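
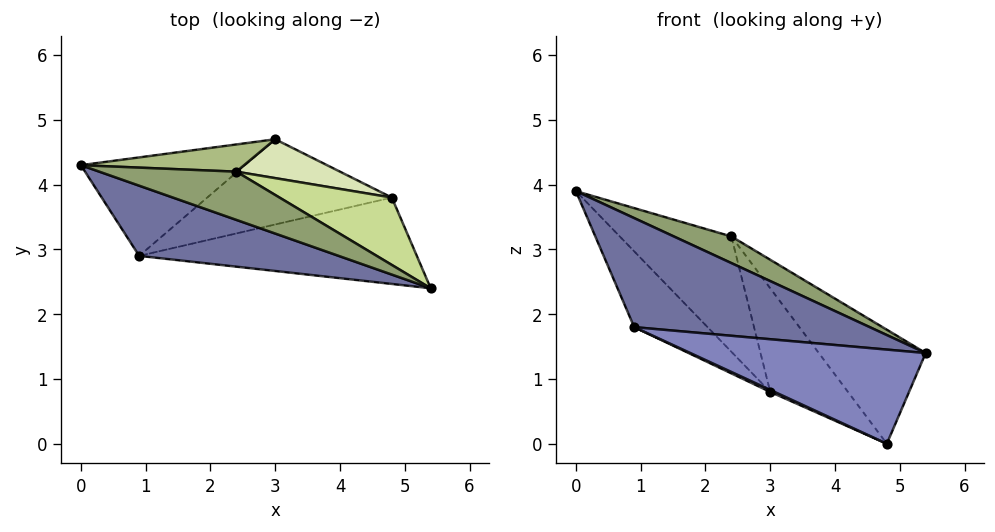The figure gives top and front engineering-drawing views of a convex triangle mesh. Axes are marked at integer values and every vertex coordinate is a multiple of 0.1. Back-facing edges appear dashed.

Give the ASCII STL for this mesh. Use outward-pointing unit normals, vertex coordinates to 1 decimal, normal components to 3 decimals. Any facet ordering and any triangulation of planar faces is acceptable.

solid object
 facet normal -0.045 -0.840 0.541
  outer loop
   vertex 0.9 2.9 1.8
   vertex 5.4 2.4 1.4
   vertex 0.0 4.3 3.9
  endloop
 endfacet
 facet normal -0.141 -0.730 -0.669
  outer loop
   vertex 0.9 2.9 1.8
   vertex 4.8 3.8 0.0
   vertex 5.4 2.4 1.4
  endloop
 endfacet
 facet normal -0.669 0.453 -0.589
  outer loop
   vertex 0.9 2.9 1.8
   vertex 0.0 4.3 3.9
   vertex 3.0 4.7 0.8
  endloop
 endfacet
 facet normal -0.415 -0.021 -0.910
  outer loop
   vertex 0.9 2.9 1.8
   vertex 3.0 4.7 0.8
   vertex 4.8 3.8 0.0
  endloop
 endfacet
 facet normal 0.229 -0.471 0.852
  outer loop
   vertex 2.4 4.2 3.2
   vertex 0.0 4.3 3.9
   vertex 5.4 2.4 1.4
  endloop
 endfacet
 facet normal 0.107 0.968 0.228
  outer loop
   vertex 2.4 4.2 3.2
   vertex 3.0 4.7 0.8
   vertex 0.0 4.3 3.9
  endloop
 endfacet
 facet normal 0.635 0.665 0.393
  outer loop
   vertex 2.4 4.2 3.2
   vertex 5.4 2.4 1.4
   vertex 4.8 3.8 0.0
  endloop
 endfacet
 facet normal 0.530 0.794 0.298
  outer loop
   vertex 2.4 4.2 3.2
   vertex 4.8 3.8 0.0
   vertex 3.0 4.7 0.8
  endloop
 endfacet
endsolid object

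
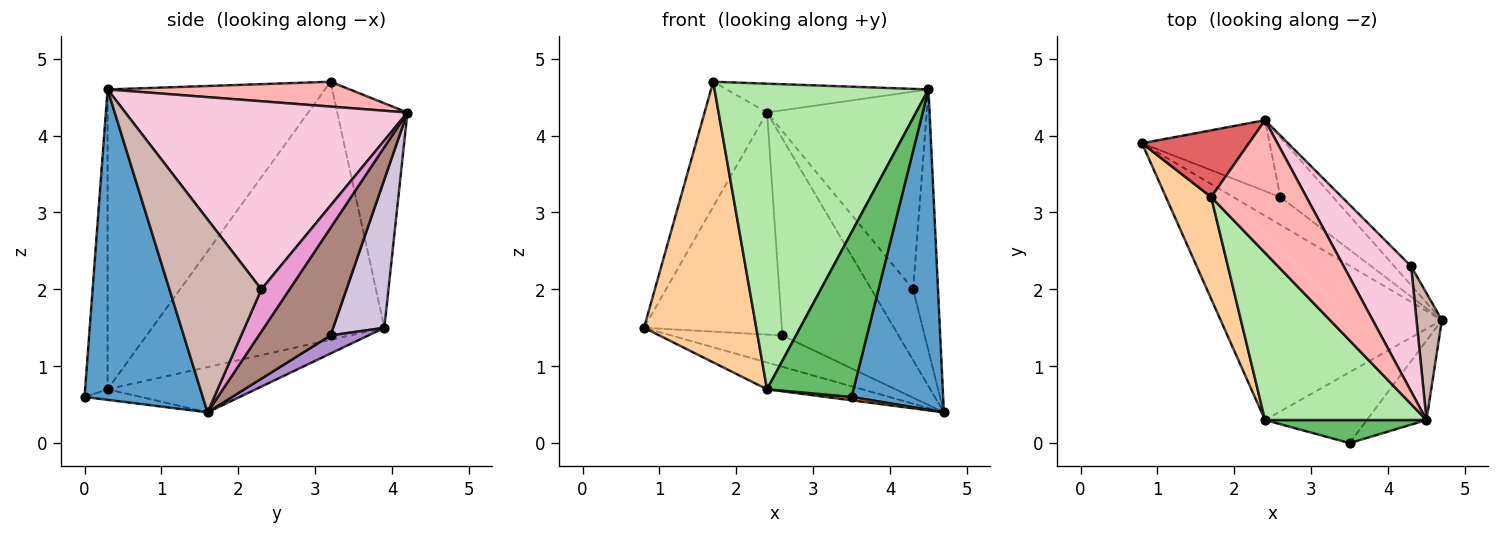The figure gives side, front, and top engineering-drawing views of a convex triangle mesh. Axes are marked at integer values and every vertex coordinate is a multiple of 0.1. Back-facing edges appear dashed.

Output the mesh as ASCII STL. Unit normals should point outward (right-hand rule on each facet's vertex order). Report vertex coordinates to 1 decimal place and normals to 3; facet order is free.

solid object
 facet normal 0.782 -0.605 -0.150
  outer loop
   vertex 4.5 0.3 4.6
   vertex 3.5 0.0 0.6
   vertex 4.7 1.6 0.4
  endloop
 endfacet
 facet normal -0.199 0.128 -0.972
  outer loop
   vertex 2.4 0.3 0.7
   vertex 0.8 3.9 1.5
   vertex 4.7 1.6 0.4
  endloop
 endfacet
 facet normal -0.103 -0.047 -0.994
  outer loop
   vertex 2.4 0.3 0.7
   vertex 4.7 1.6 0.4
   vertex 3.5 0.0 0.6
  endloop
 endfacet
 facet normal -0.889 -0.430 0.156
  outer loop
   vertex 2.4 0.3 0.7
   vertex 1.7 3.2 4.7
   vertex 0.8 3.9 1.5
  endloop
 endfacet
 facet normal -0.249 -0.959 0.134
  outer loop
   vertex 2.4 0.3 0.7
   vertex 3.5 0.0 0.6
   vertex 4.5 0.3 4.6
  endloop
 endfacet
 facet normal -0.665 -0.655 0.358
  outer loop
   vertex 2.4 0.3 0.7
   vertex 4.5 0.3 4.6
   vertex 1.7 3.2 4.7
  endloop
 endfacet
 facet normal -0.704 0.627 0.335
  outer loop
   vertex 2.4 4.2 4.3
   vertex 0.8 3.9 1.5
   vertex 1.7 3.2 4.7
  endloop
 endfacet
 facet normal 0.247 0.206 0.947
  outer loop
   vertex 2.4 4.2 4.3
   vertex 1.7 3.2 4.7
   vertex 4.5 0.3 4.6
  endloop
 endfacet
 facet normal 0.246 0.725 -0.643
  outer loop
   vertex 2.6 3.2 1.4
   vertex 4.7 1.6 0.4
   vertex 0.8 3.9 1.5
  endloop
 endfacet
 facet normal 0.333 0.898 -0.287
  outer loop
   vertex 2.6 3.2 1.4
   vertex 0.8 3.9 1.5
   vertex 2.4 4.2 4.3
  endloop
 endfacet
 facet normal 0.509 0.824 -0.249
  outer loop
   vertex 2.6 3.2 1.4
   vertex 2.4 4.2 4.3
   vertex 4.7 1.6 0.4
  endloop
 endfacet
 facet normal 0.958 0.259 0.126
  outer loop
   vertex 4.3 2.3 2.0
   vertex 4.5 0.3 4.6
   vertex 4.7 1.6 0.4
  endloop
 endfacet
 facet normal 0.546 0.809 -0.218
  outer loop
   vertex 4.3 2.3 2.0
   vertex 4.7 1.6 0.4
   vertex 2.4 4.2 4.3
  endloop
 endfacet
 facet normal 0.831 0.470 0.298
  outer loop
   vertex 4.3 2.3 2.0
   vertex 2.4 4.2 4.3
   vertex 4.5 0.3 4.6
  endloop
 endfacet
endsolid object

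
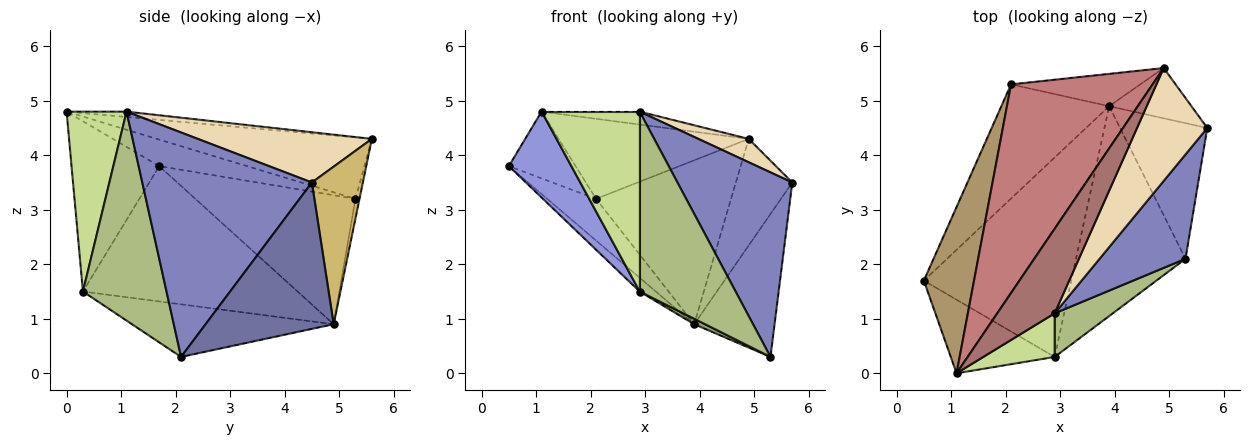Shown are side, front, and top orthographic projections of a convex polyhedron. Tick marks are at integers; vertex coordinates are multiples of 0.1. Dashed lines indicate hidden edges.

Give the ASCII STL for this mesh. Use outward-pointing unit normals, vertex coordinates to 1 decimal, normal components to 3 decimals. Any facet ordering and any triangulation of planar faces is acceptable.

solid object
 facet normal 0.756 0.475 -0.450
  outer loop
   vertex 3.9 4.9 0.9
   vertex 5.7 4.5 3.5
   vertex 5.3 2.1 0.3
  endloop
 endfacet
 facet normal 0.789 -0.534 0.302
  outer loop
   vertex 2.9 1.1 4.8
   vertex 5.3 2.1 0.3
   vertex 5.7 4.5 3.5
  endloop
 endfacet
 facet normal -0.730 -0.519 -0.445
  outer loop
   vertex 2.9 0.3 1.5
   vertex 1.1 0.0 4.8
   vertex 0.5 1.7 3.8
  endloop
 endfacet
 facet normal -0.675 0.051 -0.736
  outer loop
   vertex 2.9 0.3 1.5
   vertex 0.5 1.7 3.8
   vertex 3.9 4.9 0.9
  endloop
 endfacet
 facet normal -0.433 -0.023 -0.901
  outer loop
   vertex 2.9 0.3 1.5
   vertex 3.9 4.9 0.9
   vertex 5.3 2.1 0.3
  endloop
 endfacet
 facet normal 0.646 -0.742 0.180
  outer loop
   vertex 2.9 0.3 1.5
   vertex 5.3 2.1 0.3
   vertex 2.9 1.1 4.8
  endloop
 endfacet
 facet normal 0.511 -0.836 0.203
  outer loop
   vertex 2.9 0.3 1.5
   vertex 2.9 1.1 4.8
   vertex 1.1 0.0 4.8
  endloop
 endfacet
 facet normal -0.747 0.228 -0.624
  outer loop
   vertex 2.1 5.3 3.2
   vertex 3.9 4.9 0.9
   vertex 0.5 1.7 3.8
  endloop
 endfacet
 facet normal -0.440 0.335 0.833
  outer loop
   vertex 2.1 5.3 3.2
   vertex 0.5 1.7 3.8
   vertex 1.1 0.0 4.8
  endloop
 endfacet
 facet normal 0.633 0.700 -0.330
  outer loop
   vertex 4.9 5.6 4.3
   vertex 5.7 4.5 3.5
   vertex 3.9 4.9 0.9
  endloop
 endfacet
 facet normal -0.029 0.981 -0.193
  outer loop
   vertex 4.9 5.6 4.3
   vertex 3.9 4.9 0.9
   vertex 2.1 5.3 3.2
  endloop
 endfacet
 facet normal 0.574 -0.166 0.802
  outer loop
   vertex 4.9 5.6 4.3
   vertex 2.9 1.1 4.8
   vertex 5.7 4.5 3.5
  endloop
 endfacet
 facet normal -0.092 0.150 0.984
  outer loop
   vertex 4.9 5.6 4.3
   vertex 1.1 0.0 4.8
   vertex 2.9 1.1 4.8
  endloop
 endfacet
 facet normal -0.376 0.332 0.865
  outer loop
   vertex 4.9 5.6 4.3
   vertex 2.1 5.3 3.2
   vertex 1.1 0.0 4.8
  endloop
 endfacet
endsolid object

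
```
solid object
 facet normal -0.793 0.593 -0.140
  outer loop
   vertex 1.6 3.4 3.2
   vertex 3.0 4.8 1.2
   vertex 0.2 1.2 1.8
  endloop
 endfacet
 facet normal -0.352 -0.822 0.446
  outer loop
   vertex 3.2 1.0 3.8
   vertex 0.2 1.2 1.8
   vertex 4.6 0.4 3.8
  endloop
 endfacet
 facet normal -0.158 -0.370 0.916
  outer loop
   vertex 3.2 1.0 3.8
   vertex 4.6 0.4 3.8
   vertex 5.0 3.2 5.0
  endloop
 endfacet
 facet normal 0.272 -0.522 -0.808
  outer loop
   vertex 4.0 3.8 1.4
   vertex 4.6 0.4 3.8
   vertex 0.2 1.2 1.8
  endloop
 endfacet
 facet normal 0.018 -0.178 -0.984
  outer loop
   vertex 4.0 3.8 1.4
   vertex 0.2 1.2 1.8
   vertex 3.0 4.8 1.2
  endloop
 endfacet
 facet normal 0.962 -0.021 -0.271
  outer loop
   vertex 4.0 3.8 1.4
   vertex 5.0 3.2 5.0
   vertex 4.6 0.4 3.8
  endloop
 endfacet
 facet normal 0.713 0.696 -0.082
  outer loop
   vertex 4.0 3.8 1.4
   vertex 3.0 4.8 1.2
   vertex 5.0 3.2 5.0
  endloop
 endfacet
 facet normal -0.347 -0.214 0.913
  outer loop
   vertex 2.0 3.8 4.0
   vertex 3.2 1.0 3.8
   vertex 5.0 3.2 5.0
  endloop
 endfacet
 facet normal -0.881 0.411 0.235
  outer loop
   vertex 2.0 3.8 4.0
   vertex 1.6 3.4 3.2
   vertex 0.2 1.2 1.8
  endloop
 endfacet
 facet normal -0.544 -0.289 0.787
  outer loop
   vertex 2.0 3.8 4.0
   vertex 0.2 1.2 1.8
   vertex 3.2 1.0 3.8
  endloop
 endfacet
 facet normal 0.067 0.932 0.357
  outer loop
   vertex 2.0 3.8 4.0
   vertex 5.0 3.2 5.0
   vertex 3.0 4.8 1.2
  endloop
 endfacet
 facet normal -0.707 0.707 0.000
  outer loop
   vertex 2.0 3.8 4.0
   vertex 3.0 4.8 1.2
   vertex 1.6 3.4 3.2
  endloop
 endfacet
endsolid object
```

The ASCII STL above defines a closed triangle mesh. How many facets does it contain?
12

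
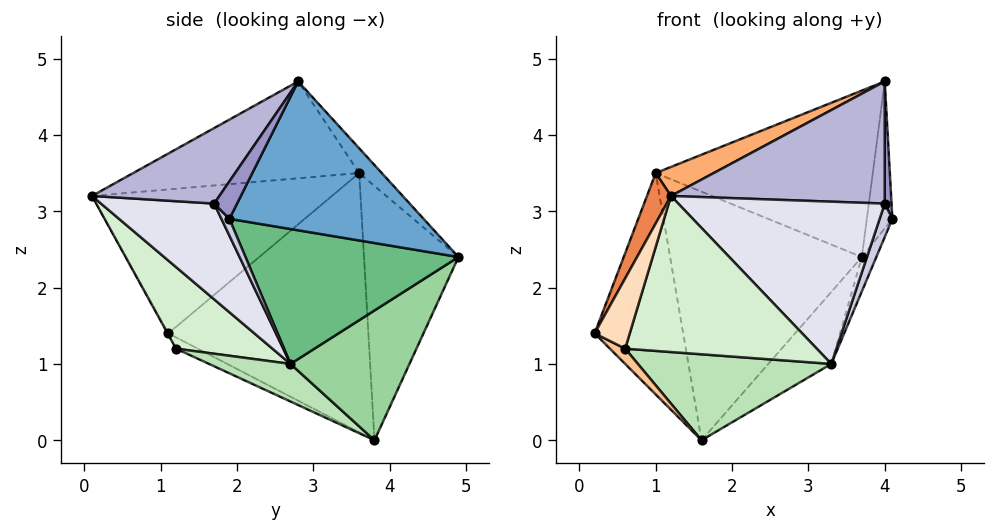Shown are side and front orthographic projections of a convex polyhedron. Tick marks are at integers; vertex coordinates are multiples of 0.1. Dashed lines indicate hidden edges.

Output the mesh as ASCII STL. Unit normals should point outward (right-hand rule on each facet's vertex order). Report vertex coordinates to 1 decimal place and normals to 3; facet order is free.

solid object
 facet normal 0.991 0.130 -0.010
  outer loop
   vertex 4.0 2.8 4.7
   vertex 4.1 1.9 2.9
   vertex 3.7 4.9 2.4
  endloop
 endfacet
 facet normal -0.076 0.731 0.678
  outer loop
   vertex 1.0 3.6 3.5
   vertex 4.0 2.8 4.7
   vertex 3.7 4.9 2.4
  endloop
 endfacet
 facet normal -0.906 0.401 -0.132
  outer loop
   vertex 1.6 3.8 0.0
   vertex 0.2 1.1 1.4
   vertex 1.0 3.6 3.5
  endloop
 endfacet
 facet normal -0.442 0.897 -0.024
  outer loop
   vertex 1.6 3.8 0.0
   vertex 1.0 3.6 3.5
   vertex 3.7 4.9 2.4
  endloop
 endfacet
 facet normal -0.891 -0.089 0.445
  outer loop
   vertex 1.2 0.1 3.2
   vertex 1.0 3.6 3.5
   vertex 0.2 1.1 1.4
  endloop
 endfacet
 facet normal -0.393 -0.101 0.914
  outer loop
   vertex 1.2 0.1 3.2
   vertex 4.0 2.8 4.7
   vertex 1.0 3.6 3.5
  endloop
 endfacet
 facet normal -0.378 -0.264 -0.887
  outer loop
   vertex 0.6 1.2 1.2
   vertex 0.2 1.1 1.4
   vertex 1.6 3.8 0.0
  endloop
 endfacet
 facet normal -0.019 -0.878 -0.477
  outer loop
   vertex 0.6 1.2 1.2
   vertex 1.2 0.1 3.2
   vertex 0.2 1.1 1.4
  endloop
 endfacet
 facet normal 0.929 0.063 -0.365
  outer loop
   vertex 3.3 2.7 1.0
   vertex 3.7 4.9 2.4
   vertex 4.1 1.9 2.9
  endloop
 endfacet
 facet normal 0.629 0.333 -0.703
  outer loop
   vertex 3.3 2.7 1.0
   vertex 1.6 3.8 0.0
   vertex 3.7 4.9 2.4
  endloop
 endfacet
 facet normal 0.199 -0.473 -0.858
  outer loop
   vertex 3.3 2.7 1.0
   vertex 0.6 1.2 1.2
   vertex 1.6 3.8 0.0
  endloop
 endfacet
 facet normal 0.381 -0.757 -0.531
  outer loop
   vertex 3.3 2.7 1.0
   vertex 1.2 0.1 3.2
   vertex 0.6 1.2 1.2
  endloop
 endfacet
 facet normal 0.941 -0.279 0.192
  outer loop
   vertex 4.0 1.7 3.1
   vertex 4.1 1.9 2.9
   vertex 4.0 2.8 4.7
  endloop
 endfacet
 facet normal 0.441 -0.740 0.509
  outer loop
   vertex 4.0 1.7 3.1
   vertex 4.0 2.8 4.7
   vertex 1.2 0.1 3.2
  endloop
 endfacet
 facet normal 0.460 -0.732 -0.502
  outer loop
   vertex 4.0 1.7 3.1
   vertex 3.3 2.7 1.0
   vertex 4.1 1.9 2.9
  endloop
 endfacet
 facet normal 0.416 -0.759 -0.500
  outer loop
   vertex 4.0 1.7 3.1
   vertex 1.2 0.1 3.2
   vertex 3.3 2.7 1.0
  endloop
 endfacet
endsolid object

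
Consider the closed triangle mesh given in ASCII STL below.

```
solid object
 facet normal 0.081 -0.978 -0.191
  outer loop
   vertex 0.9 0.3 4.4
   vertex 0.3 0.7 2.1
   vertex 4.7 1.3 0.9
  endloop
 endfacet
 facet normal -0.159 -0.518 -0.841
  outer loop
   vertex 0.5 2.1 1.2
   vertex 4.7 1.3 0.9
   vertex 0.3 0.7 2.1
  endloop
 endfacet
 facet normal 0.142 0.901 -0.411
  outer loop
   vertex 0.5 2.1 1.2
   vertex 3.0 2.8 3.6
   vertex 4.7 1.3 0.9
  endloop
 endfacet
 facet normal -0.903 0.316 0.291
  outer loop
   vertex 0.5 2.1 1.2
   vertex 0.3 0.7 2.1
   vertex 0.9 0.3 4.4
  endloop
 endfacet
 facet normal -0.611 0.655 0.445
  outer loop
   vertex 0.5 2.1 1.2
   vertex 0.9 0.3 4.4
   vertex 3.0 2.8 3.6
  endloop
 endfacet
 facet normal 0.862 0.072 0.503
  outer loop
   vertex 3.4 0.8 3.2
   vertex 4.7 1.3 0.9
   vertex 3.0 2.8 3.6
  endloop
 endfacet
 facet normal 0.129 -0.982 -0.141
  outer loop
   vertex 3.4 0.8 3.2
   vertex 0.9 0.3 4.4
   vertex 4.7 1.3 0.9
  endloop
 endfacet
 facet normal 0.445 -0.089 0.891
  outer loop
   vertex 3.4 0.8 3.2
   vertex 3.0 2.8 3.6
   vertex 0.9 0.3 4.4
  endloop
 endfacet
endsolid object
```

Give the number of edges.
12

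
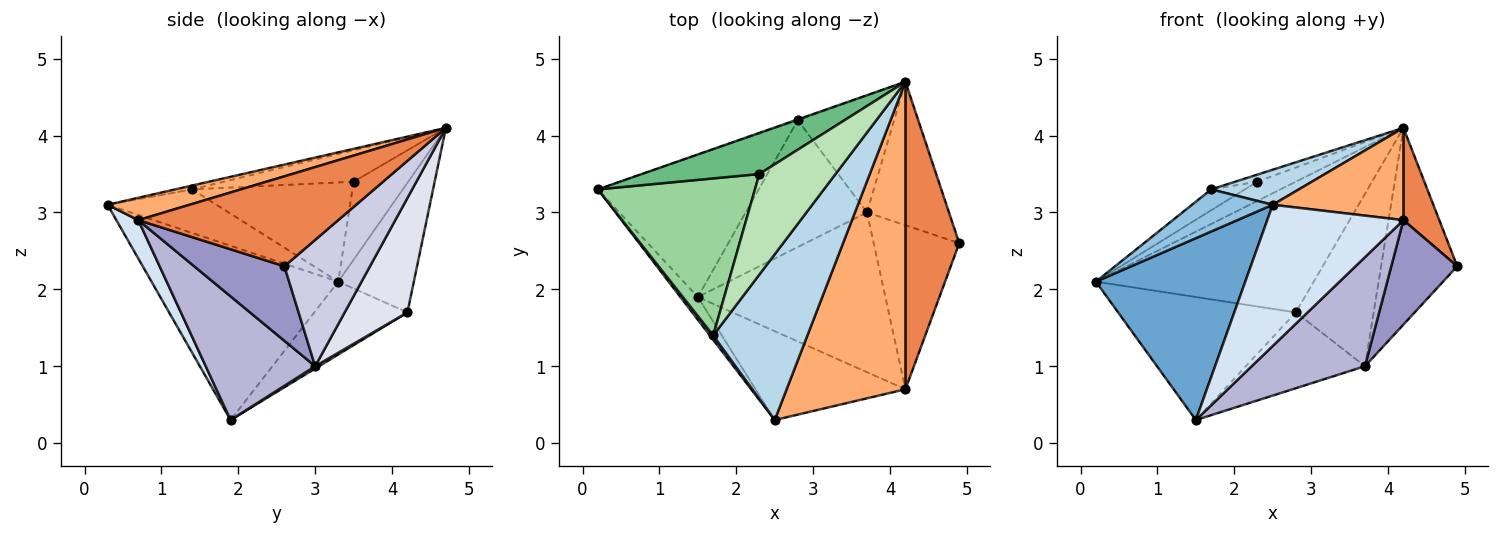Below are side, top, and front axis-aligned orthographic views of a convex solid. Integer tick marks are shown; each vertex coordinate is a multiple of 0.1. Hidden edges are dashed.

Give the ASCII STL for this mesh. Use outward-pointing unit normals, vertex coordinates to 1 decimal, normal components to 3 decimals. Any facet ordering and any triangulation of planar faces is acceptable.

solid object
 facet normal -0.778 -0.623 -0.078
  outer loop
   vertex 1.5 1.9 0.3
   vertex 2.5 0.3 3.1
   vertex 0.2 3.3 2.1
  endloop
 endfacet
 facet normal -0.802 -0.594 0.061
  outer loop
   vertex 1.7 1.4 3.3
   vertex 0.2 3.3 2.1
   vertex 2.5 0.3 3.1
  endloop
 endfacet
 facet normal -0.040 -0.207 0.978
  outer loop
   vertex 1.7 1.4 3.3
   vertex 2.5 0.3 3.1
   vertex 4.2 4.7 4.1
  endloop
 endfacet
 facet normal 0.135 -0.839 -0.528
  outer loop
   vertex 4.2 0.7 2.9
   vertex 2.5 0.3 3.1
   vertex 1.5 1.9 0.3
  endloop
 endfacet
 facet normal 0.848 -0.152 0.507
  outer loop
   vertex 4.2 0.7 2.9
   vertex 4.9 2.6 2.3
   vertex 4.2 4.7 4.1
  endloop
 endfacet
 facet normal 0.177 -0.283 0.943
  outer loop
   vertex 4.2 0.7 2.9
   vertex 4.2 4.7 4.1
   vertex 2.5 0.3 3.1
  endloop
 endfacet
 facet normal -0.328 0.945 -0.006
  outer loop
   vertex 2.8 4.2 1.7
   vertex 0.2 3.3 2.1
   vertex 4.2 4.7 4.1
  endloop
 endfacet
 facet normal -0.324 0.619 -0.715
  outer loop
   vertex 2.8 4.2 1.7
   vertex 1.5 1.9 0.3
   vertex 0.2 3.3 2.1
  endloop
 endfacet
 facet normal -0.515 0.363 0.776
  outer loop
   vertex 2.3 3.5 3.4
   vertex 4.2 4.7 4.1
   vertex 0.2 3.3 2.1
  endloop
 endfacet
 facet normal -0.531 0.112 0.840
  outer loop
   vertex 2.3 3.5 3.4
   vertex 0.2 3.3 2.1
   vertex 1.7 1.4 3.3
  endloop
 endfacet
 facet normal -0.381 0.065 0.922
  outer loop
   vertex 2.3 3.5 3.4
   vertex 1.7 1.4 3.3
   vertex 4.2 4.7 4.1
  endloop
 endfacet
 facet normal 0.017 0.513 -0.858
  outer loop
   vertex 3.7 3.0 1.0
   vertex 1.5 1.9 0.3
   vertex 2.8 4.2 1.7
  endloop
 endfacet
 facet normal 0.592 -0.433 -0.680
  outer loop
   vertex 3.7 3.0 1.0
   vertex 4.9 2.6 2.3
   vertex 4.2 0.7 2.9
  endloop
 endfacet
 facet normal 0.478 -0.495 -0.725
  outer loop
   vertex 3.7 3.0 1.0
   vertex 4.2 0.7 2.9
   vertex 1.5 1.9 0.3
  endloop
 endfacet
 facet normal 0.672 0.598 -0.436
  outer loop
   vertex 3.7 3.0 1.0
   vertex 4.2 4.7 4.1
   vertex 4.9 2.6 2.3
  endloop
 endfacet
 facet normal 0.555 0.689 -0.467
  outer loop
   vertex 3.7 3.0 1.0
   vertex 2.8 4.2 1.7
   vertex 4.2 4.7 4.1
  endloop
 endfacet
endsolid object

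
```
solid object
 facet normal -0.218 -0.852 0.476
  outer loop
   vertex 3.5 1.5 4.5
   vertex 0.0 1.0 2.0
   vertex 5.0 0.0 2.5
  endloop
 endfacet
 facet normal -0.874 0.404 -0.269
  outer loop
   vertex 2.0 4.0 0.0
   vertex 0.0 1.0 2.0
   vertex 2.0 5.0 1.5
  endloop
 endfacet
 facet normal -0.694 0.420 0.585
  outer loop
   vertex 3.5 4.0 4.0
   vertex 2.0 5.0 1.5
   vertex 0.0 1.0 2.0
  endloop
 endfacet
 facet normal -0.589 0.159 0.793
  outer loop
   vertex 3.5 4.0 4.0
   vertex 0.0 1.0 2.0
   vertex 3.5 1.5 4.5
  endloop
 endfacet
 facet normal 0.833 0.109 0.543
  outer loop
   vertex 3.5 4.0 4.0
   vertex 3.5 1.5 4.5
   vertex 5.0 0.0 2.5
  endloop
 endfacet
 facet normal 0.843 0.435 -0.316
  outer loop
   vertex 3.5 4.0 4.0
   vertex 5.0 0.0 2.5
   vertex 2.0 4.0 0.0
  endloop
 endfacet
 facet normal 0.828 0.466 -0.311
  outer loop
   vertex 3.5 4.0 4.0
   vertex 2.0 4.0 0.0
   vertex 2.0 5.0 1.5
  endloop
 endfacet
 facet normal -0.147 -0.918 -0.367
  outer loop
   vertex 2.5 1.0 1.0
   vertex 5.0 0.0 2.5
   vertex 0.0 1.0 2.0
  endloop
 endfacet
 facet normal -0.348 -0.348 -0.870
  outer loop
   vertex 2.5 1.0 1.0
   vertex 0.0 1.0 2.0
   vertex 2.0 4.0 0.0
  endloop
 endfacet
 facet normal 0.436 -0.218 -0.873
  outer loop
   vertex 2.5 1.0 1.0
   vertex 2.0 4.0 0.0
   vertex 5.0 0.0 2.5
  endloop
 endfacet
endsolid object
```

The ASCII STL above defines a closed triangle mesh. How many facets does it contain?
10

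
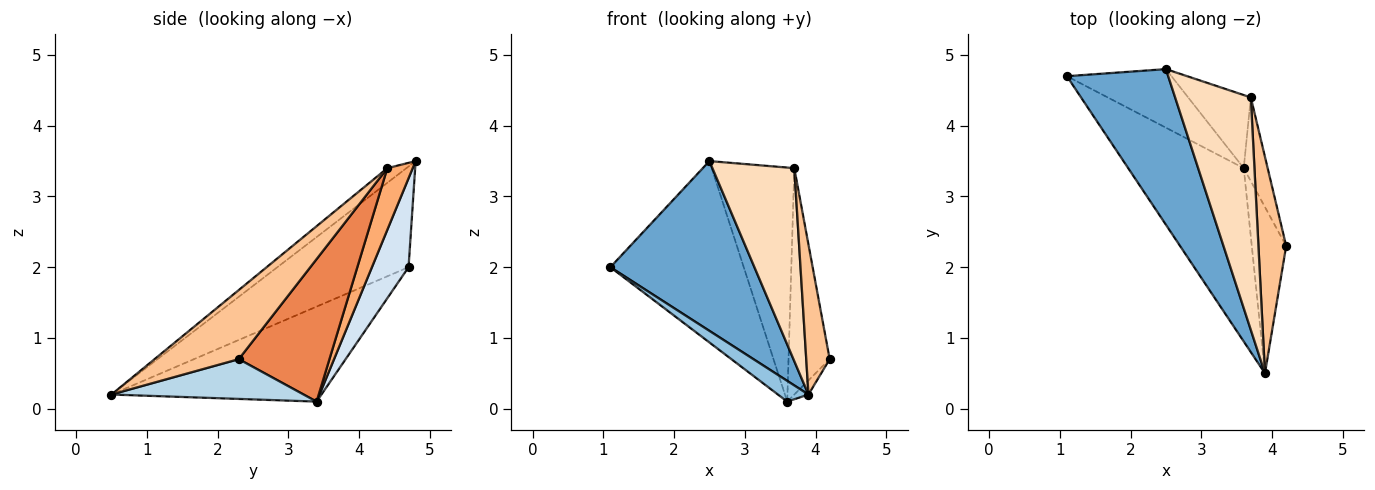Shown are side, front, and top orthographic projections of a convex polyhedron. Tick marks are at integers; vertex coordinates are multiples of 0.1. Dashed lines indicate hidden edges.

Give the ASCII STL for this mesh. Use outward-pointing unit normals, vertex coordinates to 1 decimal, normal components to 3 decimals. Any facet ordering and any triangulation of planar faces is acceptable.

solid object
 facet normal -0.557 -0.612 0.561
  outer loop
   vertex 2.5 4.8 3.5
   vertex 1.1 4.7 2.0
   vertex 3.9 0.5 0.2
  endloop
 endfacet
 facet normal -0.632 -0.092 -0.769
  outer loop
   vertex 3.6 3.4 0.1
   vertex 3.9 0.5 0.2
   vertex 1.1 4.7 2.0
  endloop
 endfacet
 facet normal 0.755 0.056 -0.653
  outer loop
   vertex 3.6 3.4 0.1
   vertex 4.2 2.3 0.7
   vertex 3.9 0.5 0.2
  endloop
 endfacet
 facet normal 0.253 0.921 -0.297
  outer loop
   vertex 3.6 3.4 0.1
   vertex 1.1 4.7 2.0
   vertex 2.5 4.8 3.5
  endloop
 endfacet
 facet normal 0.900 0.409 -0.151
  outer loop
   vertex 3.7 4.4 3.4
   vertex 4.2 2.3 0.7
   vertex 3.6 3.4 0.1
  endloop
 endfacet
 facet normal 0.281 0.916 -0.286
  outer loop
   vertex 3.7 4.4 3.4
   vertex 3.6 3.4 0.1
   vertex 2.5 4.8 3.5
  endloop
 endfacet
 facet normal 0.899 -0.250 0.361
  outer loop
   vertex 3.7 4.4 3.4
   vertex 3.9 0.5 0.2
   vertex 4.2 2.3 0.7
  endloop
 endfacet
 facet normal -0.147 -0.632 0.761
  outer loop
   vertex 3.7 4.4 3.4
   vertex 2.5 4.8 3.5
   vertex 3.9 0.5 0.2
  endloop
 endfacet
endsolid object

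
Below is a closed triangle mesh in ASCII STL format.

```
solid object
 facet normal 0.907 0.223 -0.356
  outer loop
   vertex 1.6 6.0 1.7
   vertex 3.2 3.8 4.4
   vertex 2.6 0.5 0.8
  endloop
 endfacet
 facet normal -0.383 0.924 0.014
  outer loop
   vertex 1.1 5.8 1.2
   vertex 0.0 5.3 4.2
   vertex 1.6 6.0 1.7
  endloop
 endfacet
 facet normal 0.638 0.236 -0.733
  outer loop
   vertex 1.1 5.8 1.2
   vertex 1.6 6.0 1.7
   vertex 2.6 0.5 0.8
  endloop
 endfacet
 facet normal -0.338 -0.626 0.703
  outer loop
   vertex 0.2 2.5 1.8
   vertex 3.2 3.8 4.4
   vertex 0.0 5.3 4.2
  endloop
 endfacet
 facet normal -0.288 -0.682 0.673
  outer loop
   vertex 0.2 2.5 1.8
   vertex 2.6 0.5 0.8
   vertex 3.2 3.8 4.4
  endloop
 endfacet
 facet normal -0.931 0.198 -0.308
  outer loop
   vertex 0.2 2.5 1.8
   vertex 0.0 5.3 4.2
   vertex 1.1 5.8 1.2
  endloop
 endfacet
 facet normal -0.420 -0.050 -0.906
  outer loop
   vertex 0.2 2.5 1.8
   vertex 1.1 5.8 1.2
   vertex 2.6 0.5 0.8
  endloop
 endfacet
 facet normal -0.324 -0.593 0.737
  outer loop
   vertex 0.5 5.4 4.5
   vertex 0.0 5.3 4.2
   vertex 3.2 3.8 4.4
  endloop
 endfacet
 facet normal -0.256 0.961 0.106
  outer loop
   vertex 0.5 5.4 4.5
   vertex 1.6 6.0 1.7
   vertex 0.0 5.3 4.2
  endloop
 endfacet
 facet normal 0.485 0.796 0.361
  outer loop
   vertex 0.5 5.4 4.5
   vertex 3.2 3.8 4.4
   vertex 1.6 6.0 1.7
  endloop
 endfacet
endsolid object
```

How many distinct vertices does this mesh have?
7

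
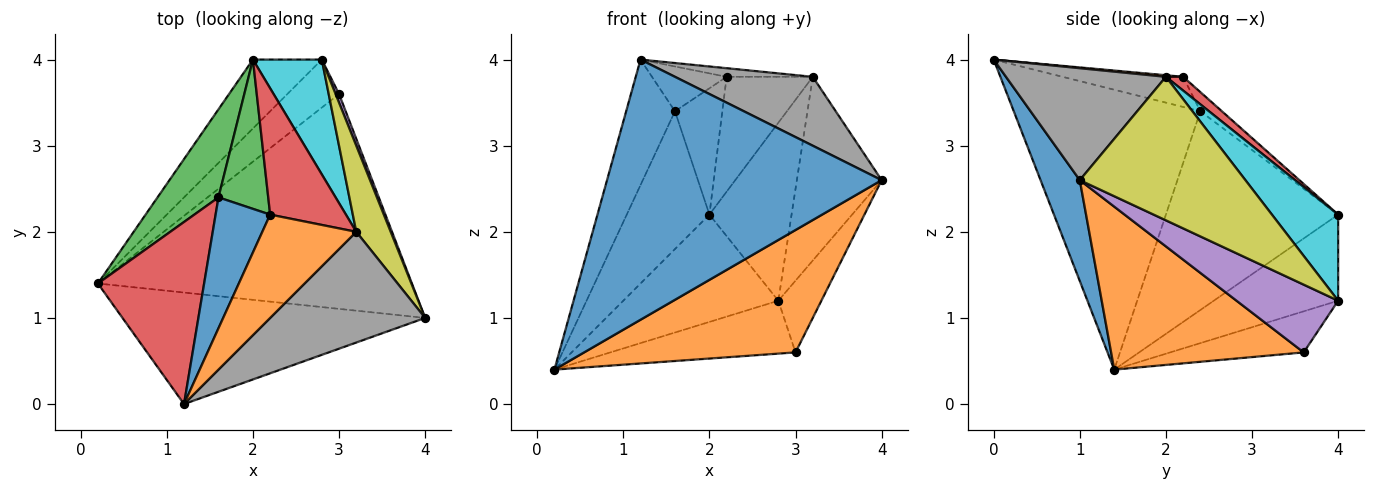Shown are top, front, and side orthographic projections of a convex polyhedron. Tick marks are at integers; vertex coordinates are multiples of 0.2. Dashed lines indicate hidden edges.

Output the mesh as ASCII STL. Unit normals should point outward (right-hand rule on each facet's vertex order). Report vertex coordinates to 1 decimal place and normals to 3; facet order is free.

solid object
 facet normal 0.130 -0.911 -0.391
  outer loop
   vertex 1.2 0.0 4.0
   vertex 0.2 1.4 0.4
   vertex 4.0 1.0 2.6
  endloop
 endfacet
 facet normal 0.411 -0.451 -0.792
  outer loop
   vertex 3.0 3.6 0.6
   vertex 4.0 1.0 2.6
   vertex 0.2 1.4 0.4
  endloop
 endfacet
 facet normal -0.869 0.417 0.266
  outer loop
   vertex 1.6 2.4 3.4
   vertex 2.0 4.0 2.2
   vertex 0.2 1.4 0.4
  endloop
 endfacet
 facet normal -0.908 0.238 0.345
  outer loop
   vertex 1.6 2.4 3.4
   vertex 0.2 1.4 0.4
   vertex 1.2 0.0 4.0
  endloop
 endfacet
 facet normal 0.920 0.390 0.047
  outer loop
   vertex 2.8 4.0 1.2
   vertex 4.0 1.0 2.6
   vertex 3.0 3.6 0.6
  endloop
 endfacet
 facet normal -0.560 0.697 -0.448
  outer loop
   vertex 2.8 4.0 1.2
   vertex 0.2 1.4 0.4
   vertex 2.0 4.0 2.2
  endloop
 endfacet
 facet normal -0.471 0.653 -0.593
  outer loop
   vertex 2.8 4.0 1.2
   vertex 3.0 3.6 0.6
   vertex 0.2 1.4 0.4
  endloop
 endfacet
 facet normal 0.523 -0.450 0.724
  outer loop
   vertex 3.2 2.0 3.8
   vertex 1.2 0.0 4.0
   vertex 4.0 1.0 2.6
  endloop
 endfacet
 facet normal 0.870 0.446 0.209
  outer loop
   vertex 3.2 2.0 3.8
   vertex 4.0 1.0 2.6
   vertex 2.8 4.0 1.2
  endloop
 endfacet
 facet normal 0.561 0.696 0.449
  outer loop
   vertex 3.2 2.0 3.8
   vertex 2.8 4.0 1.2
   vertex 2.0 4.0 2.2
  endloop
 endfacet
 facet normal -0.463 0.287 0.838
  outer loop
   vertex 2.2 2.2 3.8
   vertex 1.6 2.4 3.4
   vertex 1.2 0.0 4.0
  endloop
 endfacet
 facet normal 0.017 0.083 0.996
  outer loop
   vertex 2.2 2.2 3.8
   vertex 1.2 0.0 4.0
   vertex 3.2 2.0 3.8
  endloop
 endfacet
 facet normal -0.282 0.620 0.732
  outer loop
   vertex 2.2 2.2 3.8
   vertex 2.0 4.0 2.2
   vertex 1.6 2.4 3.4
  endloop
 endfacet
 facet normal 0.133 0.667 0.733
  outer loop
   vertex 2.2 2.2 3.8
   vertex 3.2 2.0 3.8
   vertex 2.0 4.0 2.2
  endloop
 endfacet
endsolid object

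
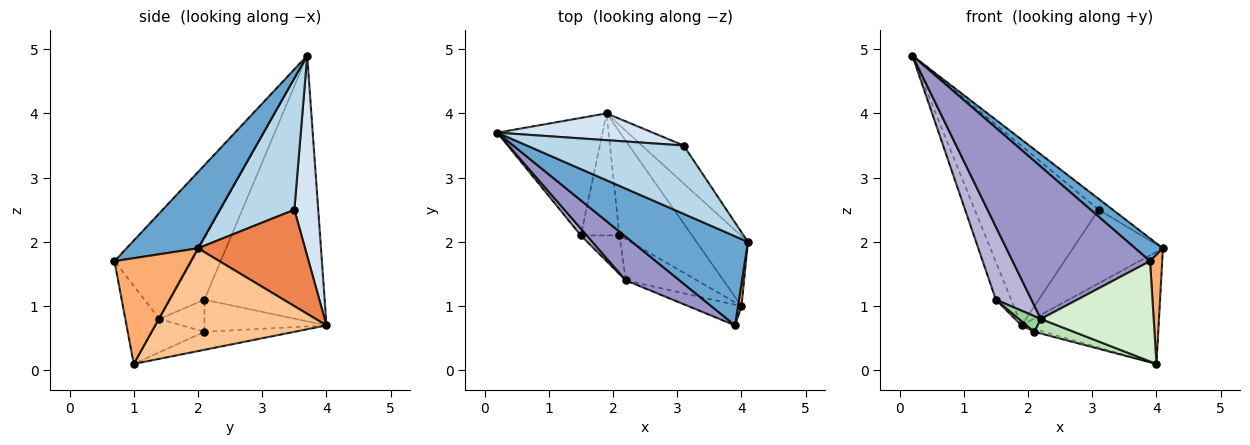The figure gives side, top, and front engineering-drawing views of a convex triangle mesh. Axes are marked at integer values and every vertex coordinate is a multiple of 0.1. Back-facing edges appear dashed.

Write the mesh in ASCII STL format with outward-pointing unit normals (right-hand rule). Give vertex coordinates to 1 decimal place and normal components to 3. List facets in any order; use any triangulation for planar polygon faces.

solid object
 facet normal 0.538 -0.208 0.817
  outer loop
   vertex 3.9 0.7 1.7
   vertex 4.1 2.0 1.9
   vertex 0.2 3.7 4.9
  endloop
 endfacet
 facet normal -0.923 0.117 -0.365
  outer loop
   vertex 1.5 2.1 1.1
   vertex 0.2 3.7 4.9
   vertex 1.9 4.0 0.7
  endloop
 endfacet
 facet normal 0.638 0.121 0.761
  outer loop
   vertex 3.1 3.5 2.5
   vertex 0.2 3.7 4.9
   vertex 4.1 2.0 1.9
  endloop
 endfacet
 facet normal 0.187 0.972 0.145
  outer loop
   vertex 3.1 3.5 2.5
   vertex 1.9 4.0 0.7
   vertex 0.2 3.7 4.9
  endloop
 endfacet
 facet normal 0.727 0.610 -0.315
  outer loop
   vertex 3.1 3.5 2.5
   vertex 4.1 2.0 1.9
   vertex 1.9 4.0 0.7
  endloop
 endfacet
 facet normal 0.987 -0.157 0.032
  outer loop
   vertex 4.0 1.0 0.1
   vertex 4.1 2.0 1.9
   vertex 3.9 0.7 1.7
  endloop
 endfacet
 facet normal 0.727 0.582 -0.364
  outer loop
   vertex 4.0 1.0 0.1
   vertex 1.9 4.0 0.7
   vertex 4.1 2.0 1.9
  endloop
 endfacet
 facet normal -0.640 -0.027 -0.768
  outer loop
   vertex 2.1 2.1 0.6
   vertex 1.5 2.1 1.1
   vertex 1.9 4.0 0.7
  endloop
 endfacet
 facet normal -0.240 0.026 -0.970
  outer loop
   vertex 2.1 2.1 0.6
   vertex 1.9 4.0 0.7
   vertex 4.0 1.0 0.1
  endloop
 endfacet
 facet normal -0.611 -0.297 -0.734
  outer loop
   vertex 2.2 1.4 0.8
   vertex 1.5 2.1 1.1
   vertex 2.1 2.1 0.6
  endloop
 endfacet
 facet normal -0.403 -0.304 -0.863
  outer loop
   vertex 2.2 1.4 0.8
   vertex 2.1 2.1 0.6
   vertex 4.0 1.0 0.1
  endloop
 endfacet
 facet normal -0.284 -0.939 -0.194
  outer loop
   vertex 2.2 1.4 0.8
   vertex 4.0 1.0 0.1
   vertex 3.9 0.7 1.7
  endloop
 endfacet
 facet normal -0.476 -0.845 0.242
  outer loop
   vertex 2.2 1.4 0.8
   vertex 3.9 0.7 1.7
   vertex 0.2 3.7 4.9
  endloop
 endfacet
 facet normal -0.691 -0.720 0.067
  outer loop
   vertex 2.2 1.4 0.8
   vertex 0.2 3.7 4.9
   vertex 1.5 2.1 1.1
  endloop
 endfacet
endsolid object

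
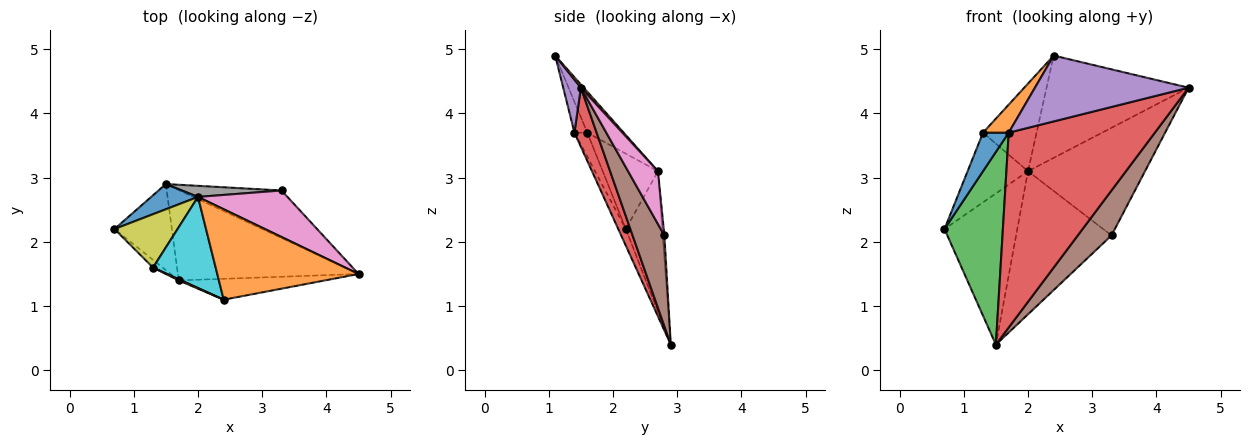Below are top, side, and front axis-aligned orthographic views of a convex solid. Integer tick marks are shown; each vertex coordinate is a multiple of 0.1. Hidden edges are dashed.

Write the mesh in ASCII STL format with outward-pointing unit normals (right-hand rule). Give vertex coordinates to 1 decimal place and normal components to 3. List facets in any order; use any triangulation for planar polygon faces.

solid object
 facet normal -0.442 0.885 0.147
  outer loop
   vertex 2.0 2.7 3.1
   vertex 1.5 2.9 0.4
   vertex 0.7 2.2 2.2
  endloop
 endfacet
 facet normal 0.015 0.749 0.662
  outer loop
   vertex 2.0 2.7 3.1
   vertex 2.4 1.1 4.9
   vertex 4.5 1.5 4.4
  endloop
 endfacet
 facet normal -0.118 -0.907 -0.405
  outer loop
   vertex 1.7 1.4 3.7
   vertex 0.7 2.2 2.2
   vertex 1.5 2.9 0.4
  endloop
 endfacet
 facet normal 0.136 -0.899 -0.417
  outer loop
   vertex 1.7 1.4 3.7
   vertex 1.5 2.9 0.4
   vertex 4.5 1.5 4.4
  endloop
 endfacet
 facet normal 0.109 -0.948 -0.300
  outer loop
   vertex 1.7 1.4 3.7
   vertex 4.5 1.5 4.4
   vertex 2.4 1.1 4.9
  endloop
 endfacet
 facet normal 0.544 -0.577 -0.610
  outer loop
   vertex 3.3 2.8 2.1
   vertex 4.5 1.5 4.4
   vertex 1.5 2.9 0.4
  endloop
 endfacet
 facet normal 0.228 0.894 0.386
  outer loop
   vertex 3.3 2.8 2.1
   vertex 2.0 2.7 3.1
   vertex 4.5 1.5 4.4
  endloop
 endfacet
 facet normal -0.017 0.997 0.077
  outer loop
   vertex 3.3 2.8 2.1
   vertex 1.5 2.9 0.4
   vertex 2.0 2.7 3.1
  endloop
 endfacet
 facet normal -0.588 0.642 0.492
  outer loop
   vertex 1.3 1.6 3.7
   vertex 2.0 2.7 3.1
   vertex 0.7 2.2 2.2
  endloop
 endfacet
 facet normal -0.426 0.627 0.652
  outer loop
   vertex 1.3 1.6 3.7
   vertex 2.4 1.1 4.9
   vertex 2.0 2.7 3.1
  endloop
 endfacet
 facet normal -0.440 -0.880 -0.176
  outer loop
   vertex 1.3 1.6 3.7
   vertex 0.7 2.2 2.2
   vertex 1.7 1.4 3.7
  endloop
 endfacet
 facet normal -0.447 -0.894 0.037
  outer loop
   vertex 1.3 1.6 3.7
   vertex 1.7 1.4 3.7
   vertex 2.4 1.1 4.9
  endloop
 endfacet
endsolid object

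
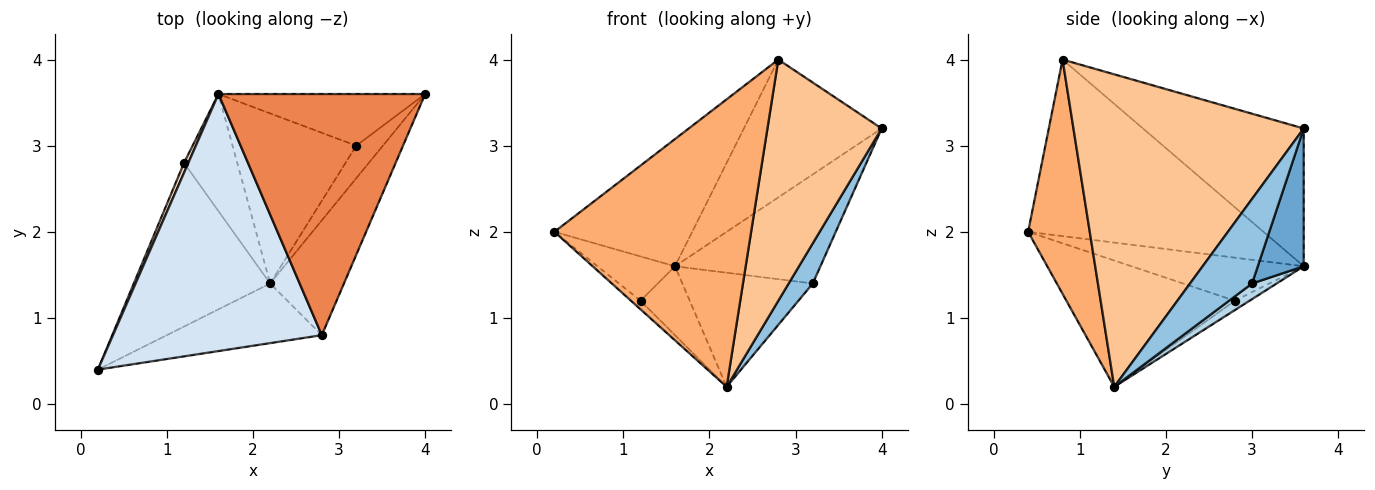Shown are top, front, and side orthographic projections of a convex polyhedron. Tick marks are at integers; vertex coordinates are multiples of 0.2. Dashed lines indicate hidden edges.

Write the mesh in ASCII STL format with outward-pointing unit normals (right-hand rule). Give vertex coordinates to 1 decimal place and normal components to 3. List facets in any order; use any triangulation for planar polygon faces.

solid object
 facet normal 0.274 0.869 -0.412
  outer loop
   vertex 3.2 3.0 1.4
   vertex 1.6 3.6 1.6
   vertex 4.0 3.6 3.2
  endloop
 endfacet
 facet normal 0.894 -0.348 -0.282
  outer loop
   vertex 3.2 3.0 1.4
   vertex 4.0 3.6 3.2
   vertex 2.2 1.4 0.2
  endloop
 endfacet
 facet normal 0.105 0.554 -0.826
  outer loop
   vertex 3.2 3.0 1.4
   vertex 2.2 1.4 0.2
   vertex 1.6 3.6 1.6
  endloop
 endfacet
 facet normal -0.604 0.354 0.714
  outer loop
   vertex 2.8 0.8 4.0
   vertex 1.6 3.6 1.6
   vertex 0.2 0.4 2.0
  endloop
 endfacet
 facet normal -0.501 0.429 0.751
  outer loop
   vertex 2.8 0.8 4.0
   vertex 4.0 3.6 3.2
   vertex 1.6 3.6 1.6
  endloop
 endfacet
 facet normal 0.293 -0.936 -0.194
  outer loop
   vertex 2.8 0.8 4.0
   vertex 0.2 0.4 2.0
   vertex 2.2 1.4 0.2
  endloop
 endfacet
 facet normal 0.876 -0.435 -0.207
  outer loop
   vertex 2.8 0.8 4.0
   vertex 2.2 1.4 0.2
   vertex 4.0 3.6 3.2
  endloop
 endfacet
 facet normal -0.908 0.409 0.091
  outer loop
   vertex 1.2 2.8 1.2
   vertex 0.2 0.4 2.0
   vertex 1.6 3.6 1.6
  endloop
 endfacet
 facet normal -0.679 0.039 -0.733
  outer loop
   vertex 1.2 2.8 1.2
   vertex 2.2 1.4 0.2
   vertex 0.2 0.4 2.0
  endloop
 endfacet
 facet normal -0.150 0.501 -0.852
  outer loop
   vertex 1.2 2.8 1.2
   vertex 1.6 3.6 1.6
   vertex 2.2 1.4 0.2
  endloop
 endfacet
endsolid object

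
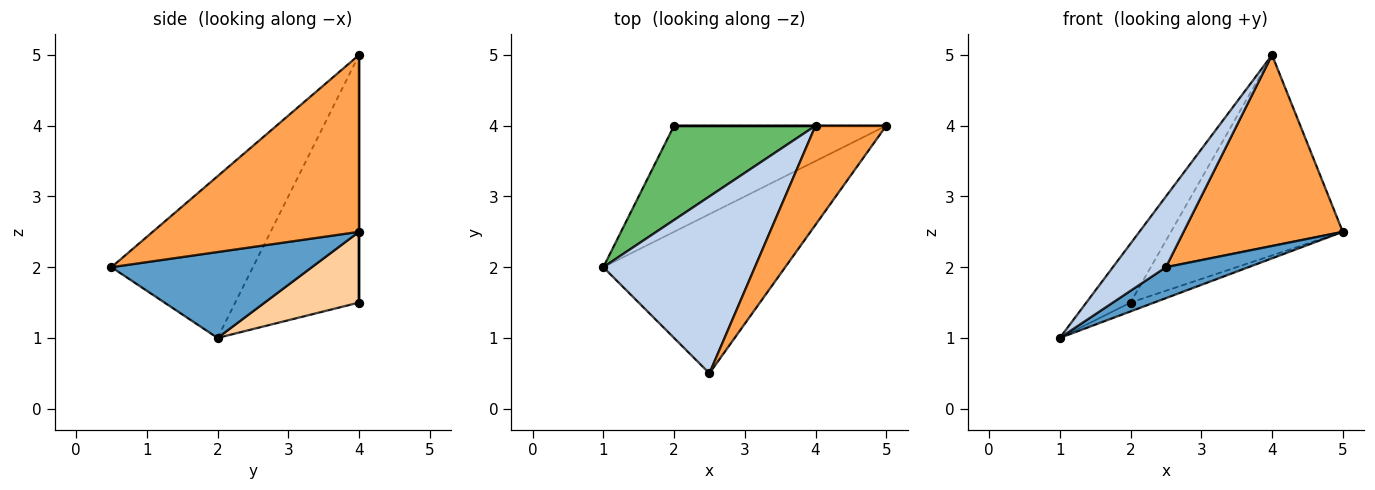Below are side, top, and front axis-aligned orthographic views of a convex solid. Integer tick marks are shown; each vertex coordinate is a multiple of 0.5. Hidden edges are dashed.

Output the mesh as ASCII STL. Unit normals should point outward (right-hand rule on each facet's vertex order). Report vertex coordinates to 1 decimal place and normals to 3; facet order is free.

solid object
 facet normal 0.421 -0.173 -0.891
  outer loop
   vertex 2.5 0.5 2.0
   vertex 1.0 2.0 1.0
   vertex 5.0 4.0 2.5
  endloop
 endfacet
 facet normal -0.704 -0.264 0.660
  outer loop
   vertex 4.0 4.0 5.0
   vertex 1.0 2.0 1.0
   vertex 2.5 0.5 2.0
  endloop
 endfacet
 facet normal 0.755 -0.582 0.302
  outer loop
   vertex 4.0 4.0 5.0
   vertex 2.5 0.5 2.0
   vertex 5.0 4.0 2.5
  endloop
 endfacet
 facet normal 0.315 0.079 -0.946
  outer loop
   vertex 2.0 4.0 1.5
   vertex 5.0 4.0 2.5
   vertex 1.0 2.0 1.0
  endloop
 endfacet
 facet normal -0.829 0.296 0.474
  outer loop
   vertex 2.0 4.0 1.5
   vertex 1.0 2.0 1.0
   vertex 4.0 4.0 5.0
  endloop
 endfacet
 facet normal 0.000 1.000 0.000
  outer loop
   vertex 2.0 4.0 1.5
   vertex 4.0 4.0 5.0
   vertex 5.0 4.0 2.5
  endloop
 endfacet
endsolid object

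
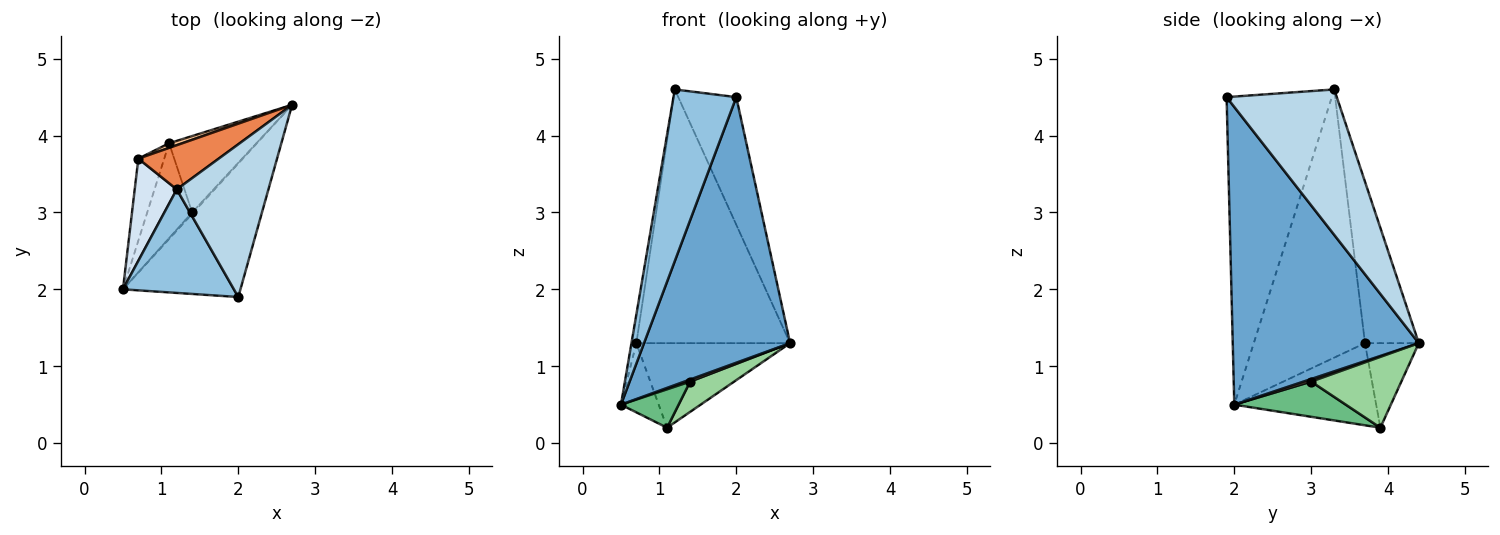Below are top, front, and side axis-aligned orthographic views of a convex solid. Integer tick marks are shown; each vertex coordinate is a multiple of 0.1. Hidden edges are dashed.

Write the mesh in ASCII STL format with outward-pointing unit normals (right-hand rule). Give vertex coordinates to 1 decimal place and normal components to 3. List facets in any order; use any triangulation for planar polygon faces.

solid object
 facet normal 0.751 -0.590 -0.296
  outer loop
   vertex 2.0 1.9 4.5
   vertex 0.5 2.0 0.5
   vertex 2.7 4.4 1.3
  endloop
 endfacet
 facet normal -0.820 -0.490 0.295
  outer loop
   vertex 1.2 3.3 4.6
   vertex 0.5 2.0 0.5
   vertex 2.0 1.9 4.5
  endloop
 endfacet
 facet normal 0.773 0.407 0.487
  outer loop
   vertex 1.2 3.3 4.6
   vertex 2.0 1.9 4.5
   vertex 2.7 4.4 1.3
  endloop
 endfacet
 facet normal -0.987 0.043 0.155
  outer loop
   vertex 0.7 3.7 1.3
   vertex 0.5 2.0 0.5
   vertex 1.2 3.3 4.6
  endloop
 endfacet
 facet normal -0.326 0.931 0.162
  outer loop
   vertex 0.7 3.7 1.3
   vertex 1.2 3.3 4.6
   vertex 2.7 4.4 1.3
  endloop
 endfacet
 facet normal -0.924 0.246 -0.291
  outer loop
   vertex 1.1 3.9 0.2
   vertex 0.5 2.0 0.5
   vertex 0.7 3.7 1.3
  endloop
 endfacet
 facet normal -0.330 0.943 0.051
  outer loop
   vertex 1.1 3.9 0.2
   vertex 0.7 3.7 1.3
   vertex 2.7 4.4 1.3
  endloop
 endfacet
 facet normal 0.743 -0.557 -0.371
  outer loop
   vertex 1.4 3.0 0.8
   vertex 2.7 4.4 1.3
   vertex 0.5 2.0 0.5
  endloop
 endfacet
 facet normal 0.588 -0.304 -0.750
  outer loop
   vertex 1.4 3.0 0.8
   vertex 0.5 2.0 0.5
   vertex 1.1 3.9 0.2
  endloop
 endfacet
 facet normal 0.602 -0.294 -0.742
  outer loop
   vertex 1.4 3.0 0.8
   vertex 1.1 3.9 0.2
   vertex 2.7 4.4 1.3
  endloop
 endfacet
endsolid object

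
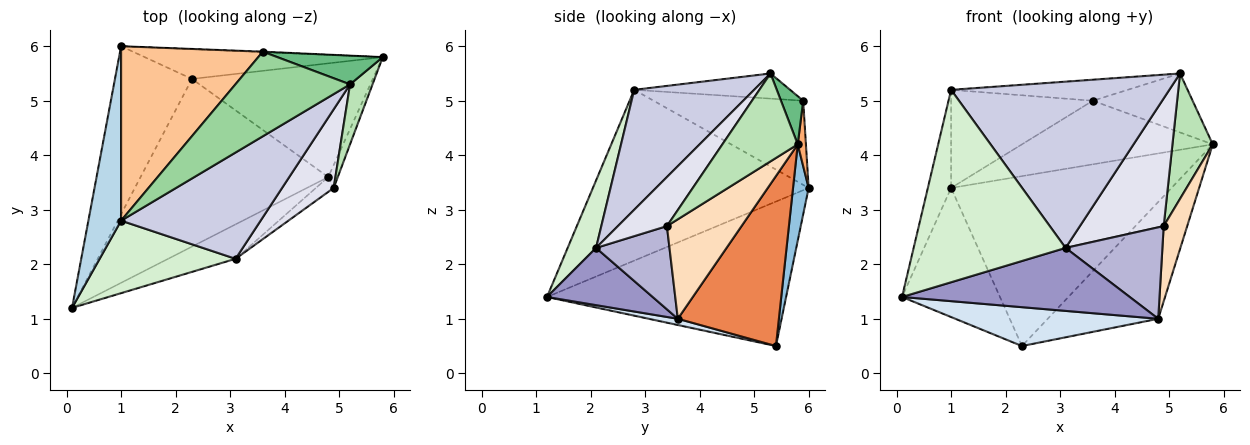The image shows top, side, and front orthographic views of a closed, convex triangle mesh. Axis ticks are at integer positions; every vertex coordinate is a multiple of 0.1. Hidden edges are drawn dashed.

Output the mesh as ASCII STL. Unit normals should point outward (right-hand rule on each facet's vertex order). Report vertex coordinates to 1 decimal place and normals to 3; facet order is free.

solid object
 facet normal -0.830 0.340 -0.442
  outer loop
   vertex 2.3 5.4 0.5
   vertex 0.1 1.2 1.4
   vertex 1.0 6.0 3.4
  endloop
 endfacet
 facet normal 0.070 0.983 -0.172
  outer loop
   vertex 2.3 5.4 0.5
   vertex 1.0 6.0 3.4
   vertex 5.8 5.8 4.2
  endloop
 endfacet
 facet normal -0.977 0.105 0.187
  outer loop
   vertex 1.0 2.8 5.2
   vertex 1.0 6.0 3.4
   vertex 0.1 1.2 1.4
  endloop
 endfacet
 facet normal 0.032 -0.226 -0.974
  outer loop
   vertex 4.8 3.6 1.0
   vertex 0.1 1.2 1.4
   vertex 2.3 5.4 0.5
  endloop
 endfacet
 facet normal 0.548 0.599 -0.583
  outer loop
   vertex 4.8 3.6 1.0
   vertex 2.3 5.4 0.5
   vertex 5.8 5.8 4.2
  endloop
 endfacet
 facet normal 0.043 0.999 -0.007
  outer loop
   vertex 3.6 5.9 5.0
   vertex 5.8 5.8 4.2
   vertex 1.0 6.0 3.4
  endloop
 endfacet
 facet normal -0.460 0.435 0.774
  outer loop
   vertex 3.6 5.9 5.0
   vertex 1.0 6.0 3.4
   vertex 1.0 2.8 5.2
  endloop
 endfacet
 facet normal 0.950 -0.299 -0.091
  outer loop
   vertex 4.9 3.4 2.7
   vertex 4.8 3.6 1.0
   vertex 5.8 5.8 4.2
  endloop
 endfacet
 facet normal 0.196 0.881 0.430
  outer loop
   vertex 5.2 5.3 5.5
   vertex 5.8 5.8 4.2
   vertex 3.6 5.9 5.0
  endloop
 endfacet
 facet normal -0.208 0.236 0.949
  outer loop
   vertex 5.2 5.3 5.5
   vertex 3.6 5.9 5.0
   vertex 1.0 2.8 5.2
  endloop
 endfacet
 facet normal 0.860 -0.460 0.220
  outer loop
   vertex 5.2 5.3 5.5
   vertex 4.9 3.4 2.7
   vertex 5.8 5.8 4.2
  endloop
 endfacet
 facet normal 0.172 -0.922 0.347
  outer loop
   vertex 3.1 2.1 2.3
   vertex 1.0 2.8 5.2
   vertex 0.1 1.2 1.4
  endloop
 endfacet
 facet normal 0.377 -0.813 -0.444
  outer loop
   vertex 3.1 2.1 2.3
   vertex 0.1 1.2 1.4
   vertex 4.8 3.6 1.0
  endloop
 endfacet
 facet normal 0.599 -0.790 -0.128
  outer loop
   vertex 3.1 2.1 2.3
   vertex 4.8 3.6 1.0
   vertex 4.9 3.4 2.7
  endloop
 endfacet
 facet normal 0.420 -0.765 0.489
  outer loop
   vertex 3.1 2.1 2.3
   vertex 5.2 5.3 5.5
   vertex 1.0 2.8 5.2
  endloop
 endfacet
 facet normal 0.446 -0.762 0.469
  outer loop
   vertex 3.1 2.1 2.3
   vertex 4.9 3.4 2.7
   vertex 5.2 5.3 5.5
  endloop
 endfacet
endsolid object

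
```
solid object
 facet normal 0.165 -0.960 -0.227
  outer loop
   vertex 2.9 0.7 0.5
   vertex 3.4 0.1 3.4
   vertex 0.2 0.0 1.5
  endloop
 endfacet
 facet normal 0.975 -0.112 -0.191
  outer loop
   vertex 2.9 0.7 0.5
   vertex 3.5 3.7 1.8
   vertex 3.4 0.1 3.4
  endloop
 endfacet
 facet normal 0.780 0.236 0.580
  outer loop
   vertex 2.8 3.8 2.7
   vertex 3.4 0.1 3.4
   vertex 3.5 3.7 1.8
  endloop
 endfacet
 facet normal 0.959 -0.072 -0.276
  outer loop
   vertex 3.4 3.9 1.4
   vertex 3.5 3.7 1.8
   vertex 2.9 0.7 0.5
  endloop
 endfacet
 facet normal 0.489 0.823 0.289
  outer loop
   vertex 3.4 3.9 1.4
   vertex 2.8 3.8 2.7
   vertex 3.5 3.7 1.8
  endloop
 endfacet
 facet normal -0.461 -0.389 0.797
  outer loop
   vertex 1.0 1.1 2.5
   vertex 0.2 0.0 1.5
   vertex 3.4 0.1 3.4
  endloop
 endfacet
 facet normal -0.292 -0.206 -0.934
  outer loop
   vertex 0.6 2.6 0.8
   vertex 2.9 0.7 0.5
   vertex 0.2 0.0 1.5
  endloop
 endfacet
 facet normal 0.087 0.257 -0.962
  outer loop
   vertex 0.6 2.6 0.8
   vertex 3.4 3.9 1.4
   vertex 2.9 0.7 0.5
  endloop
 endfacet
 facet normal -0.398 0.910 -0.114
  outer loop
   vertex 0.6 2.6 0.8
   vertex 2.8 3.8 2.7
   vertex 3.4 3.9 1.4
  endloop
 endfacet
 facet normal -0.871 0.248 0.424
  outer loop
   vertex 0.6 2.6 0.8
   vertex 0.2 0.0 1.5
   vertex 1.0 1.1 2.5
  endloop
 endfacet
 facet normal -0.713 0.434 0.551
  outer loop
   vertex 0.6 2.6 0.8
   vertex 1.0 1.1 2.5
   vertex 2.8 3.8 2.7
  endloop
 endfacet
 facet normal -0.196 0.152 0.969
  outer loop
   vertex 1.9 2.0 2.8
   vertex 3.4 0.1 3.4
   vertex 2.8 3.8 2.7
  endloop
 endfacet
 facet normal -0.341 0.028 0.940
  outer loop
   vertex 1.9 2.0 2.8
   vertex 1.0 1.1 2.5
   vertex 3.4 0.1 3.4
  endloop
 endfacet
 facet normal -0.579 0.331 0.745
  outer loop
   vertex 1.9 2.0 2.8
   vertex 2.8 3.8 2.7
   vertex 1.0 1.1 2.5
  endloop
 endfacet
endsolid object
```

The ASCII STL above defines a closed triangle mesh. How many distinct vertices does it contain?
9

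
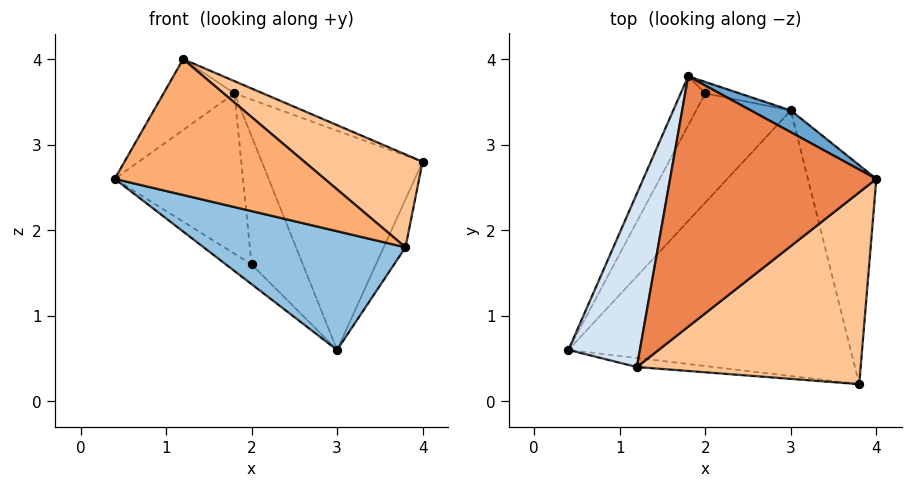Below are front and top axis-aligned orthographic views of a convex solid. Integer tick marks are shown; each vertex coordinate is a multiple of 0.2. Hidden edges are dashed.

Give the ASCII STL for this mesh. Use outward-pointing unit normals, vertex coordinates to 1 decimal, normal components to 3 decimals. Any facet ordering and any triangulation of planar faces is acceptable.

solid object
 facet normal 0.501 0.861 0.086
  outer loop
   vertex 3.0 3.4 0.6
   vertex 1.8 3.8 3.6
   vertex 4.0 2.6 2.8
  endloop
 endfacet
 facet normal -0.254 -0.395 -0.883
  outer loop
   vertex 3.8 0.2 1.8
   vertex 0.4 0.6 2.6
   vertex 3.0 3.4 0.6
  endloop
 endfacet
 facet normal 0.918 0.085 -0.387
  outer loop
   vertex 3.8 0.2 1.8
   vertex 3.0 3.4 0.6
   vertex 4.0 2.6 2.8
  endloop
 endfacet
 facet normal -0.836 0.207 0.508
  outer loop
   vertex 1.2 0.4 4.0
   vertex 1.8 3.8 3.6
   vertex 0.4 0.6 2.6
  endloop
 endfacet
 facet normal 0.363 0.045 0.931
  outer loop
   vertex 1.2 0.4 4.0
   vertex 4.0 2.6 2.8
   vertex 1.8 3.8 3.6
  endloop
 endfacet
 facet normal -0.132 -0.989 -0.066
  outer loop
   vertex 1.2 0.4 4.0
   vertex 0.4 0.6 2.6
   vertex 3.8 0.2 1.8
  endloop
 endfacet
 facet normal 0.589 -0.352 0.728
  outer loop
   vertex 1.2 0.4 4.0
   vertex 3.8 0.2 1.8
   vertex 4.0 2.6 2.8
  endloop
 endfacet
 facet normal -0.892 0.432 -0.132
  outer loop
   vertex 2.0 3.6 1.6
   vertex 0.4 0.6 2.6
   vertex 1.8 3.8 3.6
  endloop
 endfacet
 facet normal -0.688 0.129 -0.714
  outer loop
   vertex 2.0 3.6 1.6
   vertex 3.0 3.4 0.6
   vertex 0.4 0.6 2.6
  endloop
 endfacet
 facet normal 0.110 0.990 -0.088
  outer loop
   vertex 2.0 3.6 1.6
   vertex 1.8 3.8 3.6
   vertex 3.0 3.4 0.6
  endloop
 endfacet
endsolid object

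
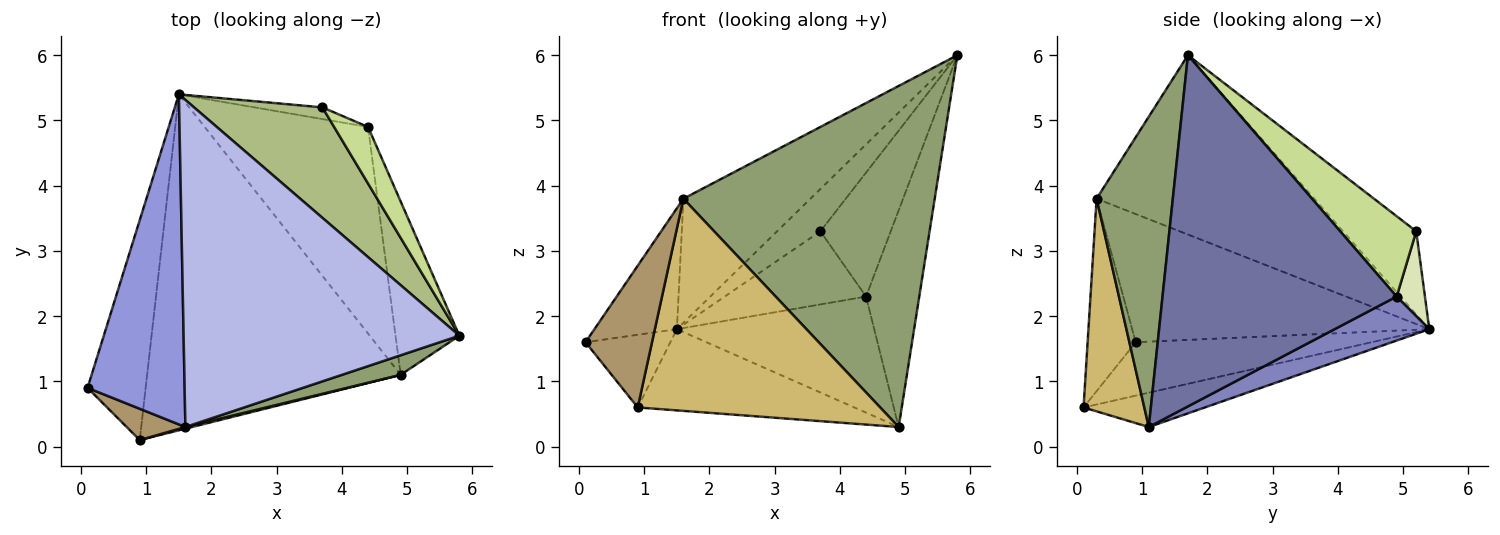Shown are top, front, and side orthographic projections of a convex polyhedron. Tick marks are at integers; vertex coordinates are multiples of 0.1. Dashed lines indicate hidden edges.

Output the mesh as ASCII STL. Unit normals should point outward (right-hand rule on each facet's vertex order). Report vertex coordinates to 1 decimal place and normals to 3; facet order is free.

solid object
 facet normal 0.960 0.218 -0.175
  outer loop
   vertex 4.4 4.9 2.3
   vertex 5.8 1.7 6.0
   vertex 4.9 1.1 0.3
  endloop
 endfacet
 facet normal 0.229 0.477 -0.849
  outer loop
   vertex 4.4 4.9 2.3
   vertex 4.9 1.1 0.3
   vertex 1.5 5.4 1.8
  endloop
 endfacet
 facet normal -0.778 0.216 0.590
  outer loop
   vertex 1.6 0.3 3.8
   vertex 1.5 5.4 1.8
   vertex 0.1 0.9 1.6
  endloop
 endfacet
 facet normal -0.520 0.303 0.799
  outer loop
   vertex 1.6 0.3 3.8
   vertex 5.8 1.7 6.0
   vertex 1.5 5.4 1.8
  endloop
 endfacet
 facet normal 0.290 -0.956 0.055
  outer loop
   vertex 1.6 0.3 3.8
   vertex 4.9 1.1 0.3
   vertex 5.8 1.7 6.0
  endloop
 endfacet
 facet normal -0.517 0.306 0.799
  outer loop
   vertex 3.7 5.2 3.3
   vertex 1.5 5.4 1.8
   vertex 5.8 1.7 6.0
  endloop
 endfacet
 facet normal 0.701 0.649 0.296
  outer loop
   vertex 3.7 5.2 3.3
   vertex 5.8 1.7 6.0
   vertex 4.4 4.9 2.3
  endloop
 endfacet
 facet normal 0.194 0.969 -0.155
  outer loop
   vertex 3.7 5.2 3.3
   vertex 4.4 4.9 2.3
   vertex 1.5 5.4 1.8
  endloop
 endfacet
 facet normal -0.577 -0.797 0.176
  outer loop
   vertex 0.9 0.1 0.6
   vertex 1.6 0.3 3.8
   vertex 0.1 0.9 1.6
  endloop
 endfacet
 facet normal 0.243 -0.970 0.007
  outer loop
   vertex 0.9 0.1 0.6
   vertex 4.9 1.1 0.3
   vertex 1.6 0.3 3.8
  endloop
 endfacet
 facet normal -0.658 0.236 -0.715
  outer loop
   vertex 0.9 0.1 0.6
   vertex 0.1 0.9 1.6
   vertex 1.5 5.4 1.8
  endloop
 endfacet
 facet normal -0.131 0.233 -0.964
  outer loop
   vertex 0.9 0.1 0.6
   vertex 1.5 5.4 1.8
   vertex 4.9 1.1 0.3
  endloop
 endfacet
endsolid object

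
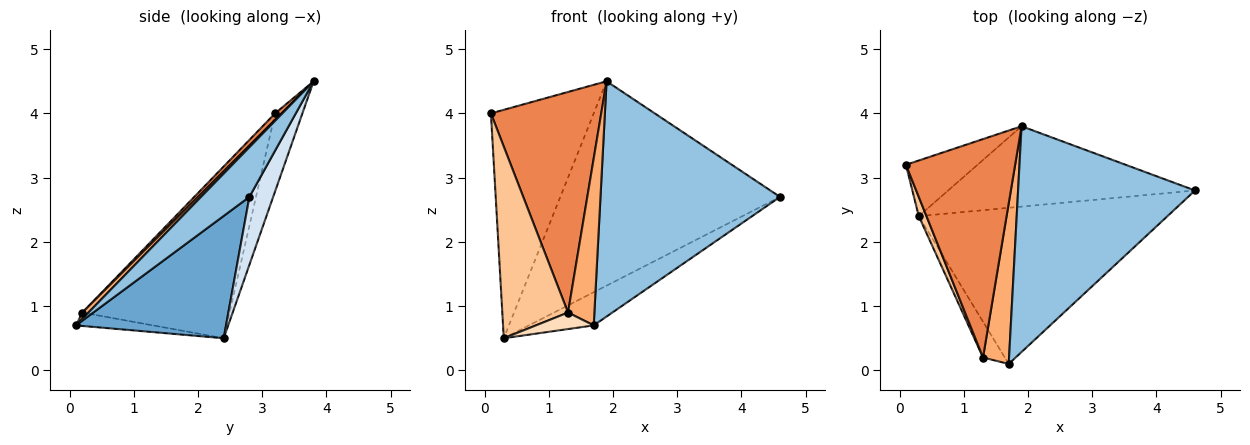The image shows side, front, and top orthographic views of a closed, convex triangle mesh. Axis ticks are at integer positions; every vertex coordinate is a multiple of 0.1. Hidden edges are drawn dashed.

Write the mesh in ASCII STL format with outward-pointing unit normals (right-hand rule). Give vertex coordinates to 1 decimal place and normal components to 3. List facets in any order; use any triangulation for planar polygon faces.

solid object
 facet normal 0.434 0.187 -0.881
  outer loop
   vertex 0.3 2.4 0.5
   vertex 4.6 2.8 2.7
   vertex 1.7 0.1 0.7
  endloop
 endfacet
 facet normal 0.191 -0.708 0.680
  outer loop
   vertex 1.9 3.8 4.5
   vertex 1.7 0.1 0.7
   vertex 4.6 2.8 2.7
  endloop
 endfacet
 facet normal -0.250 0.941 -0.229
  outer loop
   vertex 1.9 3.8 4.5
   vertex 0.3 2.4 0.5
   vertex 0.1 3.2 4.0
  endloop
 endfacet
 facet normal 0.100 0.926 -0.364
  outer loop
   vertex 1.9 3.8 4.5
   vertex 4.6 2.8 2.7
   vertex 0.3 2.4 0.5
  endloop
 endfacet
 facet normal 0.041 -0.710 0.703
  outer loop
   vertex 1.3 0.2 0.9
   vertex 1.9 3.8 4.5
   vertex 0.1 3.2 4.0
  endloop
 endfacet
 facet normal 0.164 -0.711 0.684
  outer loop
   vertex 1.3 0.2 0.9
   vertex 1.7 0.1 0.7
   vertex 1.9 3.8 4.5
  endloop
 endfacet
 facet normal -0.912 -0.407 0.041
  outer loop
   vertex 1.3 0.2 0.9
   vertex 0.1 3.2 4.0
   vertex 0.3 2.4 0.5
  endloop
 endfacet
 facet normal -0.488 -0.366 -0.793
  outer loop
   vertex 1.3 0.2 0.9
   vertex 0.3 2.4 0.5
   vertex 1.7 0.1 0.7
  endloop
 endfacet
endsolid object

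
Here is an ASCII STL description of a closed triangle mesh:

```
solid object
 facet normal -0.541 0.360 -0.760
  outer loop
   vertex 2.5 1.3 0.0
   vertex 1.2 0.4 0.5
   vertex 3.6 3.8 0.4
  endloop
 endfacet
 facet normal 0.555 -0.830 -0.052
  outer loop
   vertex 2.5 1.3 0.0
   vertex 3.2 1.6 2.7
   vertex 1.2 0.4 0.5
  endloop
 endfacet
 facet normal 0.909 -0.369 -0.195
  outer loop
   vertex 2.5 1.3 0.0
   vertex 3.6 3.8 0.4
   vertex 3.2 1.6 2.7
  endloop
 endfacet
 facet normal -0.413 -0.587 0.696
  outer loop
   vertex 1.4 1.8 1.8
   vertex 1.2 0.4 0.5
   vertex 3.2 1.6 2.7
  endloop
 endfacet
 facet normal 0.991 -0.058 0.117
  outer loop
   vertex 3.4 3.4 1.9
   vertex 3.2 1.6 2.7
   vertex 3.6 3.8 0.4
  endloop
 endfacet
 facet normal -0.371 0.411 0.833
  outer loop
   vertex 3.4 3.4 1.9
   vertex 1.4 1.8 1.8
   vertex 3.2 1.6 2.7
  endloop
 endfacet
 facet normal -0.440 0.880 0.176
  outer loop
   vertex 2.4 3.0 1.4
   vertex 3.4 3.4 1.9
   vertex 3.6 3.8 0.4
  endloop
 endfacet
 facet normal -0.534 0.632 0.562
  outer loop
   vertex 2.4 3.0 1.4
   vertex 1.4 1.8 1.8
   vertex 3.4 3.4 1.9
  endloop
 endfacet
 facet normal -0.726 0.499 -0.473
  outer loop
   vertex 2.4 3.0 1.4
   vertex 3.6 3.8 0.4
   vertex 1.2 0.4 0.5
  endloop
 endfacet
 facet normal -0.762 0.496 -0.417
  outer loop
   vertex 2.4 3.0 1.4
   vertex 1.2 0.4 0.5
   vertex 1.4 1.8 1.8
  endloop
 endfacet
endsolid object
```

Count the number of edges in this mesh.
15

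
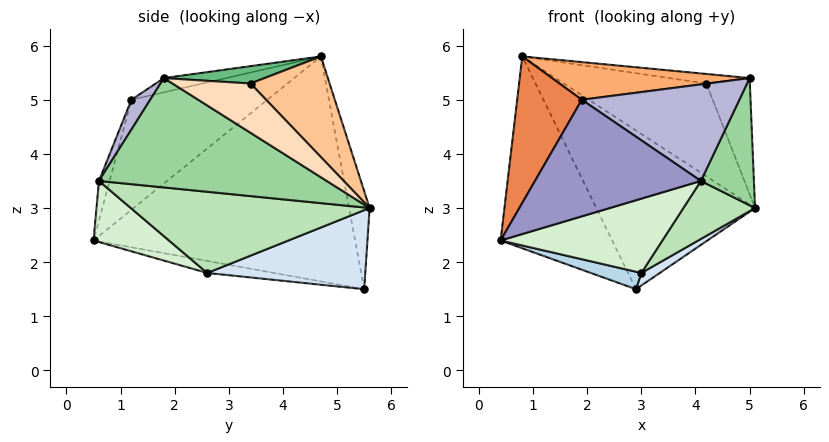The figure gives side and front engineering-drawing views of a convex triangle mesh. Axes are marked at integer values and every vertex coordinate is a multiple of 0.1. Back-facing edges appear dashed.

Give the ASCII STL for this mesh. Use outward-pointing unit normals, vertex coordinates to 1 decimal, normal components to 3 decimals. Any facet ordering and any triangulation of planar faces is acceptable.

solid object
 facet normal -0.861 0.367 -0.352
  outer loop
   vertex 2.9 5.5 1.5
   vertex 0.4 0.5 2.4
   vertex 0.8 4.7 5.8
  endloop
 endfacet
 facet normal -0.127 0.984 0.121
  outer loop
   vertex 2.9 5.5 1.5
   vertex 0.8 4.7 5.8
   vertex 5.1 5.6 3.0
  endloop
 endfacet
 facet normal -0.141 -0.107 -0.984
  outer loop
   vertex 3.0 2.6 1.8
   vertex 0.4 0.5 2.4
   vertex 2.9 5.5 1.5
  endloop
 endfacet
 facet normal 0.564 -0.066 -0.823
  outer loop
   vertex 3.0 2.6 1.8
   vertex 2.9 5.5 1.5
   vertex 5.1 5.6 3.0
  endloop
 endfacet
 facet normal -0.762 -0.362 0.537
  outer loop
   vertex 1.9 1.2 5.0
   vertex 0.8 4.7 5.8
   vertex 0.4 0.5 2.4
  endloop
 endfacet
 facet normal -0.077 -0.245 0.966
  outer loop
   vertex 1.9 1.2 5.0
   vertex 5.0 1.8 5.4
   vertex 0.8 4.7 5.8
  endloop
 endfacet
 facet normal 0.339 0.610 0.716
  outer loop
   vertex 4.2 3.4 5.3
   vertex 5.1 5.6 3.0
   vertex 0.8 4.7 5.8
  endloop
 endfacet
 facet normal 0.679 0.379 0.628
  outer loop
   vertex 4.2 3.4 5.3
   vertex 5.0 1.8 5.4
   vertex 5.1 5.6 3.0
  endloop
 endfacet
 facet normal 0.204 0.162 0.965
  outer loop
   vertex 4.2 3.4 5.3
   vertex 0.8 4.7 5.8
   vertex 5.0 1.8 5.4
  endloop
 endfacet
 facet normal 0.928 -0.216 -0.303
  outer loop
   vertex 4.1 0.6 3.5
   vertex 5.1 5.6 3.0
   vertex 5.0 1.8 5.4
  endloop
 endfacet
 facet normal 0.692 -0.208 -0.692
  outer loop
   vertex 4.1 0.6 3.5
   vertex 3.0 2.6 1.8
   vertex 5.1 5.6 3.0
  endloop
 endfacet
 facet normal 0.253 -0.542 -0.801
  outer loop
   vertex 4.1 0.6 3.5
   vertex 0.4 0.5 2.4
   vertex 3.0 2.6 1.8
  endloop
 endfacet
 facet normal -0.061 -0.954 0.292
  outer loop
   vertex 4.1 0.6 3.5
   vertex 1.9 1.2 5.0
   vertex 0.4 0.5 2.4
  endloop
 endfacet
 facet normal 0.103 -0.862 0.496
  outer loop
   vertex 4.1 0.6 3.5
   vertex 5.0 1.8 5.4
   vertex 1.9 1.2 5.0
  endloop
 endfacet
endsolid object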